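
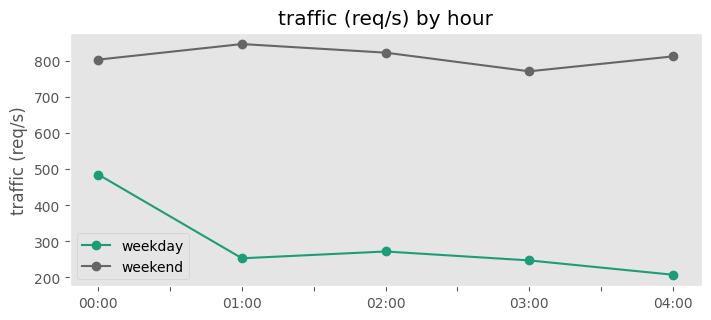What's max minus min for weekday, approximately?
Max 00:00 ≈ 500, min 04:00 ≈ 200; range ≈ 300.

≈ 300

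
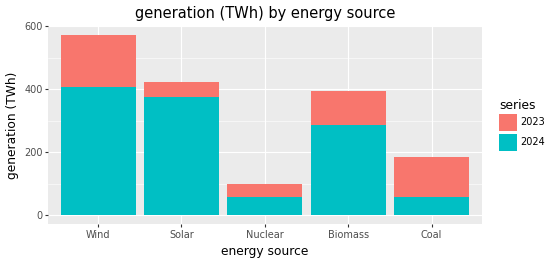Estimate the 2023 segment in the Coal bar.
≈ 150

2023 top ≈ 200, bottom ≈ 50; segment ≈ 150.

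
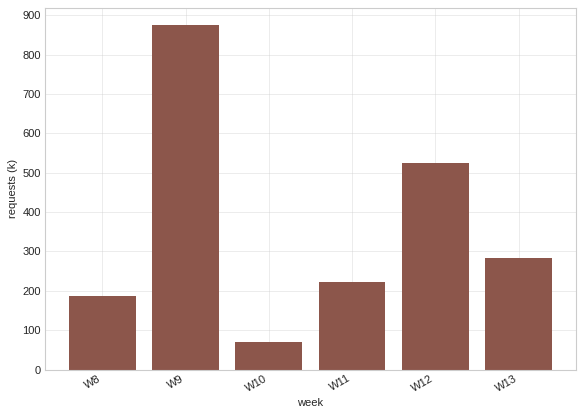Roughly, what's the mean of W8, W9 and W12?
≈ 533

(200 + 900 + 500) / 3 ≈ 533.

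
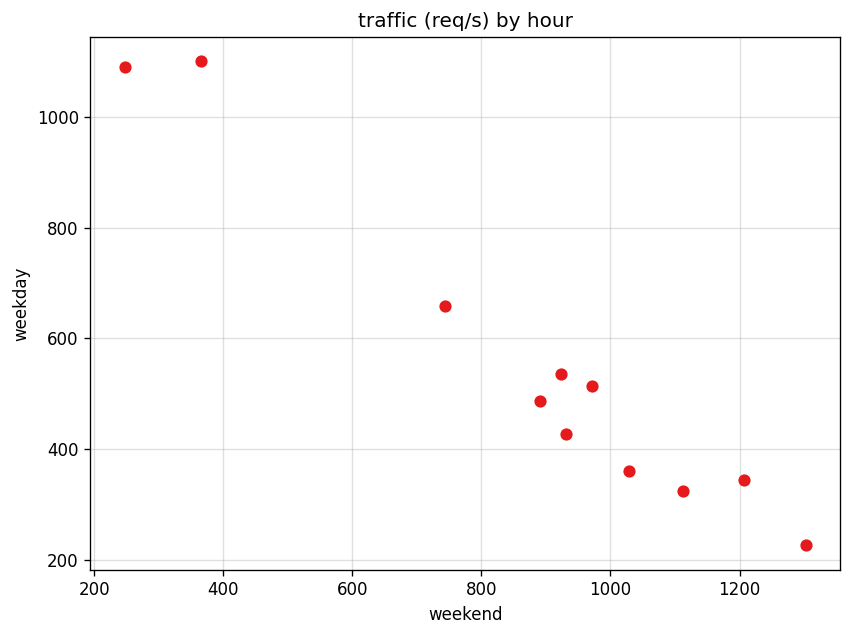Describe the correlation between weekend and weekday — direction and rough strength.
negative, strong

Points are negatively correlated; strong (|r| ≈ 1.0).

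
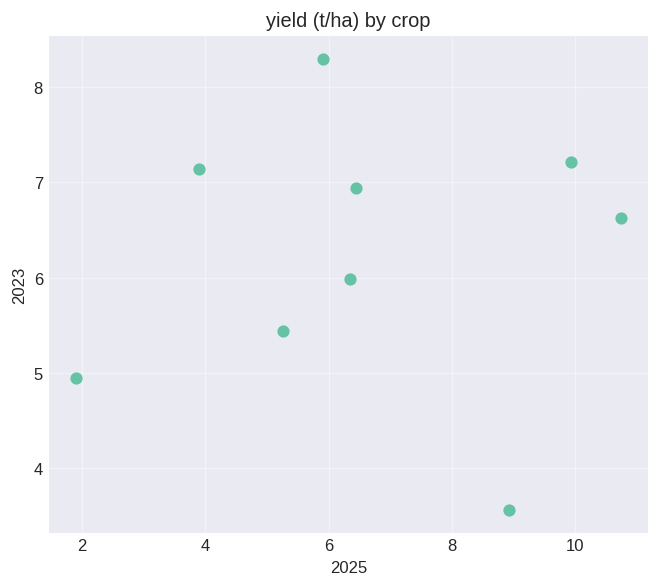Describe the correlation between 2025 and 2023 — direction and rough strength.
no clear correlation

Points are roughly uncorrelated; weak (|r| ≈ 0.1).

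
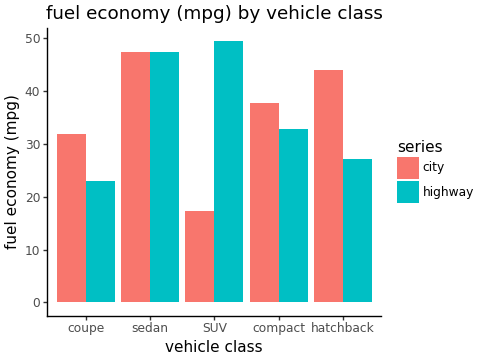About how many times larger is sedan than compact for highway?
≈ 1.29×

sedan ≈ 45, compact ≈ 35; 45/35 ≈ 1.29.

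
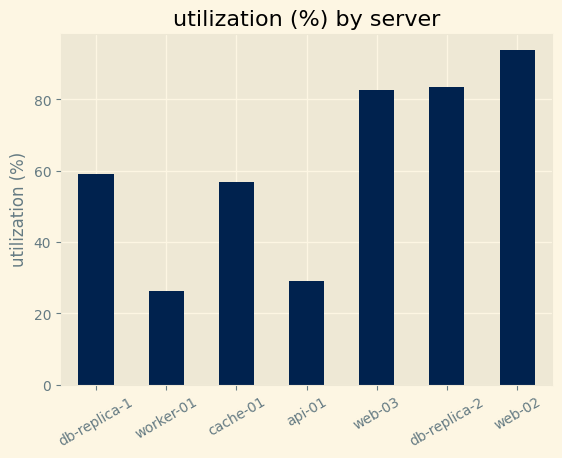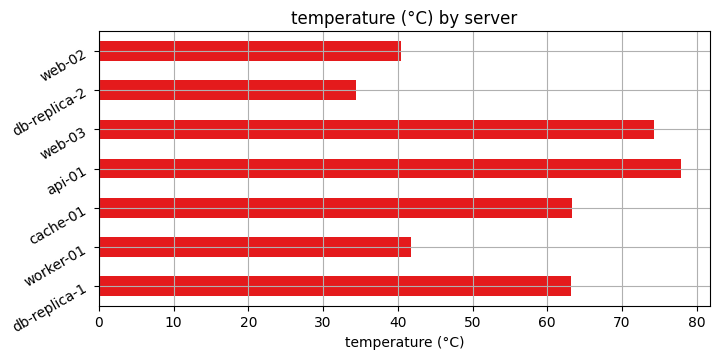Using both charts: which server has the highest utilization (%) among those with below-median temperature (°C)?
Chart 2 median temperature (°C) ≈ 60; below-median servers: worker-01, db-replica-2, web-02. Among those, web-02 has the highest utilization (%) (≈ 90).

web-02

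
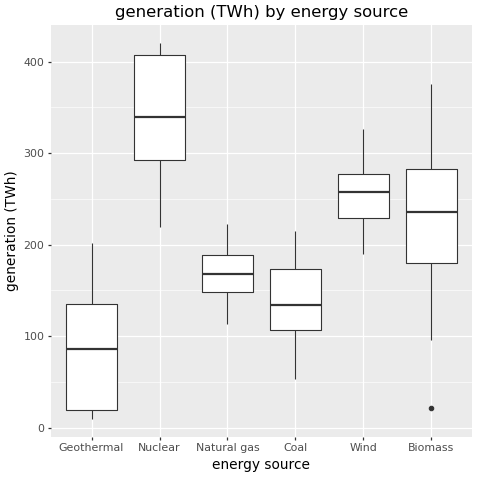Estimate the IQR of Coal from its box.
Q3 ≈ 175, Q1 ≈ 100; IQR ≈ 75.

≈ 75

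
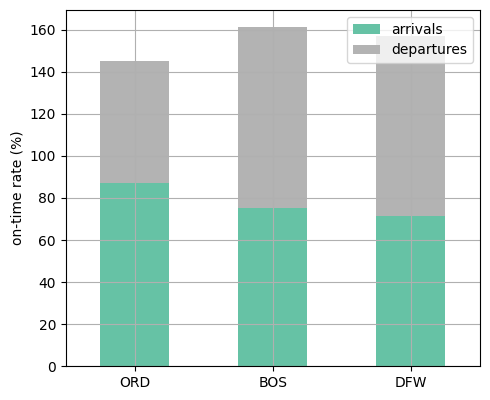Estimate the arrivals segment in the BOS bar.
≈ 80

arrivals top ≈ 80, bottom ≈ 0; segment ≈ 80.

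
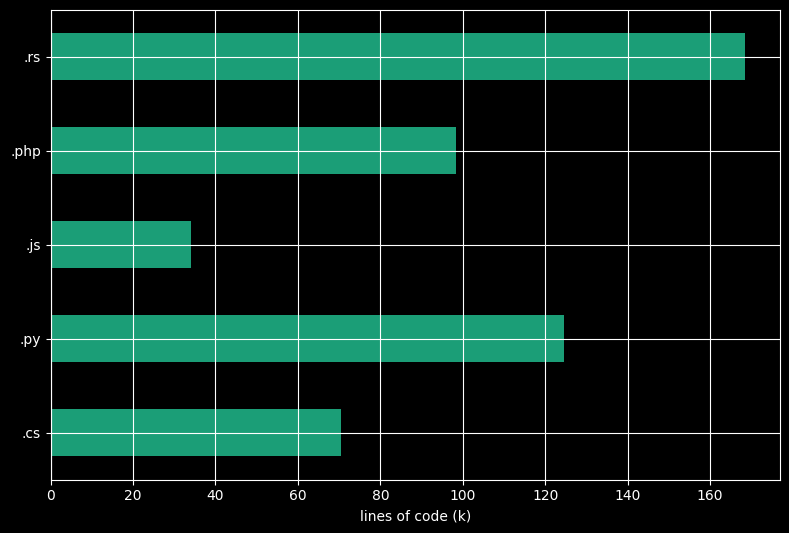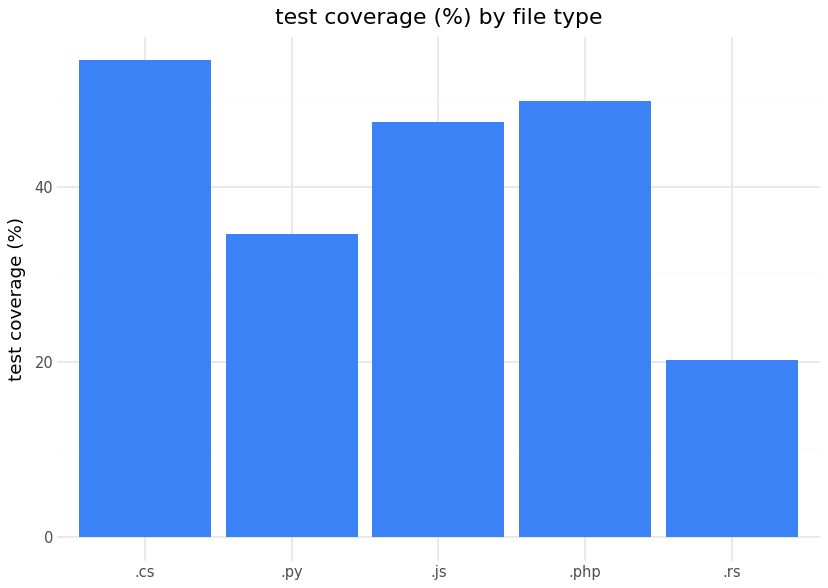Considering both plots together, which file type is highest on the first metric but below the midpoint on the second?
.rs

Chart 2 median test coverage (%) ≈ 45; below-median file types: .py, .rs. Among those, .rs has the highest lines of code (k) (≈ 160).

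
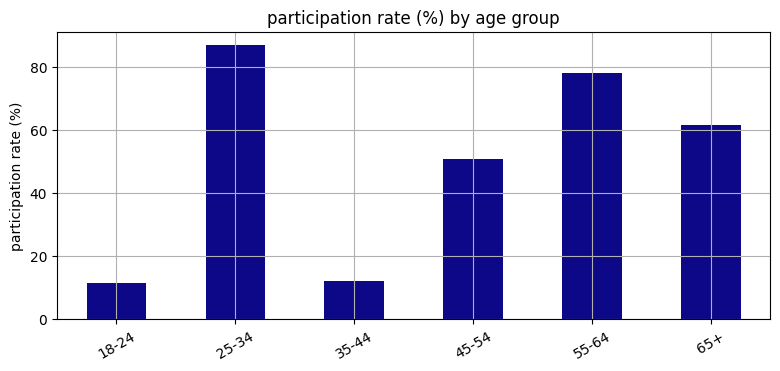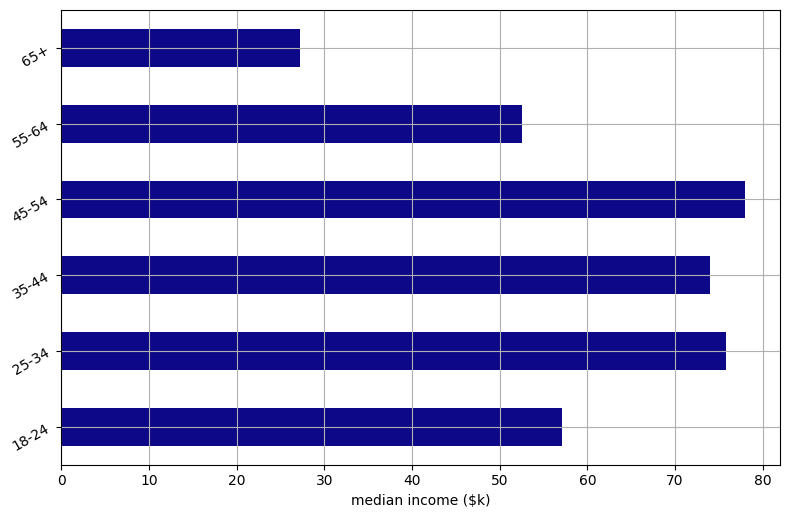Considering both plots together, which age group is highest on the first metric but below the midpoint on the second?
55-64

Chart 2 median median income ($k) ≈ 70; below-median age groups: 18-24, 55-64, 65+. Among those, 55-64 has the highest participation rate (%) (≈ 80).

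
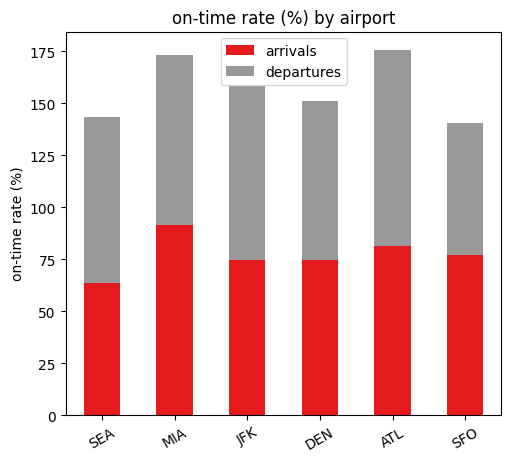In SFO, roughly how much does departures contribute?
departures top ≈ 140, bottom ≈ 80; segment ≈ 60.

≈ 60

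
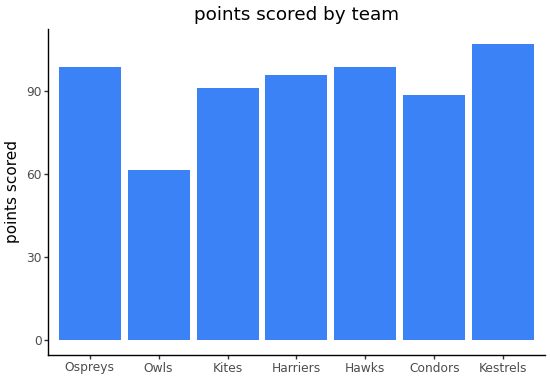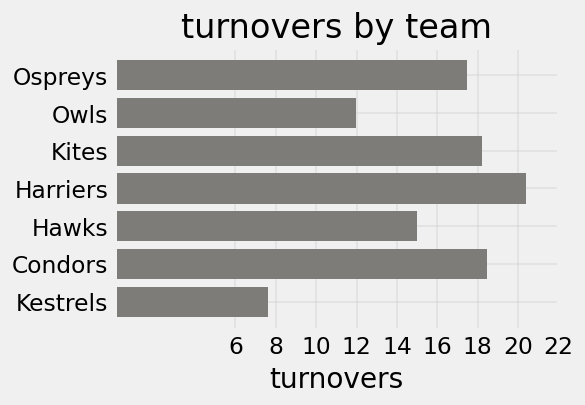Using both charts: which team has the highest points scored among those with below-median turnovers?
Kestrels

Chart 2 median turnovers ≈ 18; below-median teams: Owls, Hawks, Kestrels. Among those, Kestrels has the highest points scored (≈ 110).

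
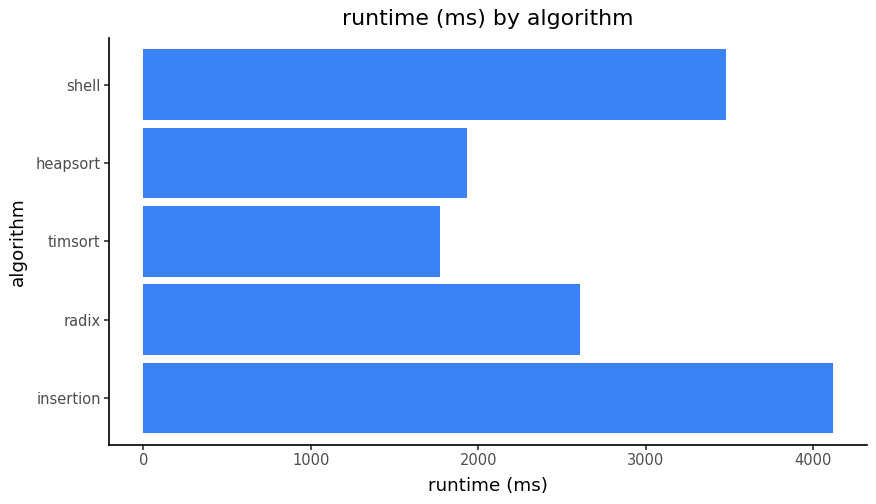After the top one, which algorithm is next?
shell

Top 3: insertion ≈ 4000, shell ≈ 3500, radix ≈ 2500.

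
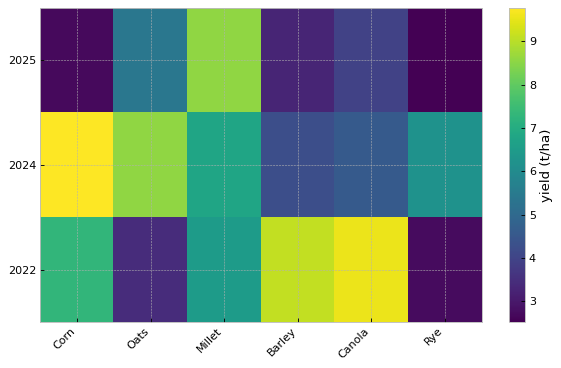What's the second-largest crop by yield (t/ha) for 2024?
Top 3 for 2024: Corn ≈ 10, Oats ≈ 9, Millet ≈ 7.

Oats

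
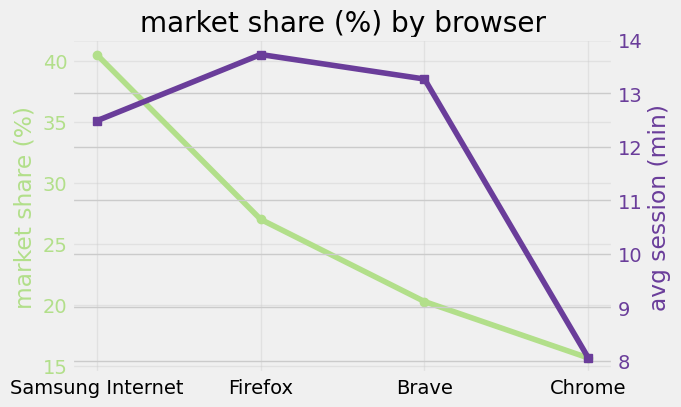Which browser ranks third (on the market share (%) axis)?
Brave

Top 4 (on the market share (%) axis): Samsung Internet ≈ 40, Firefox ≈ 25, Brave ≈ 20, Chrome ≈ 15.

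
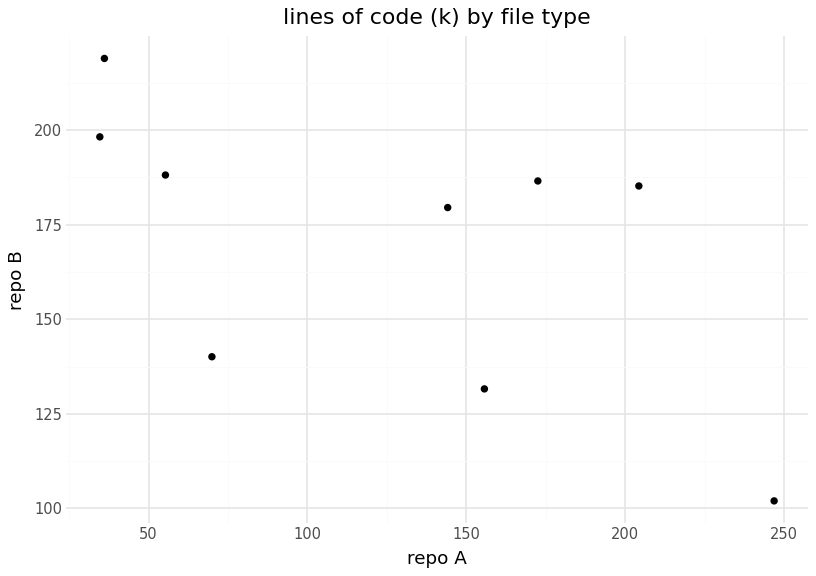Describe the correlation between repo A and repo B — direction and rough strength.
negative, moderate

Points are negatively correlated; moderate (|r| ≈ 0.6).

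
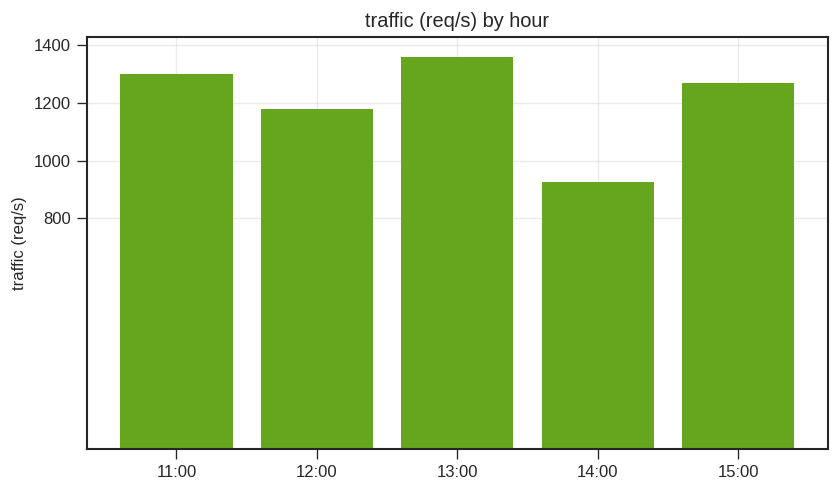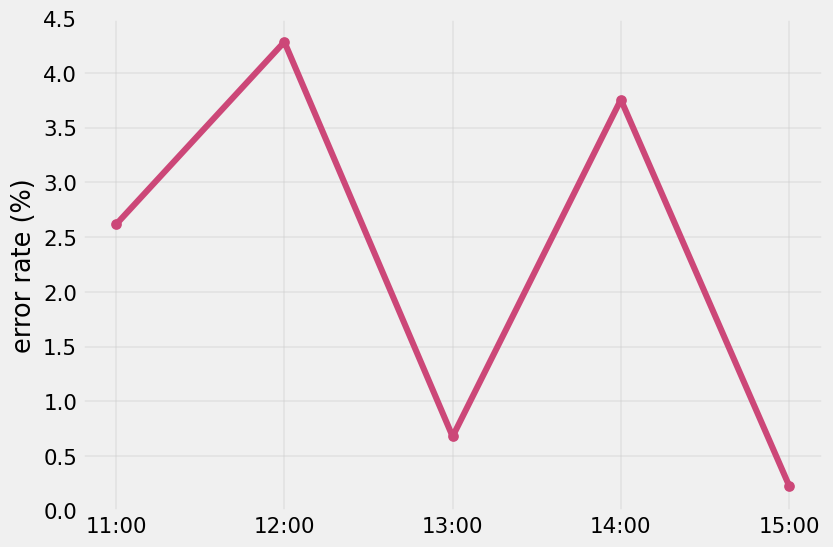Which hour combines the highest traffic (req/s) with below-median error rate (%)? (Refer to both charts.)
Chart 2 median error rate (%) ≈ 2.5; below-median hours: 13:00, 15:00. Among those, 13:00 has the highest traffic (req/s) (≈ 1400).

13:00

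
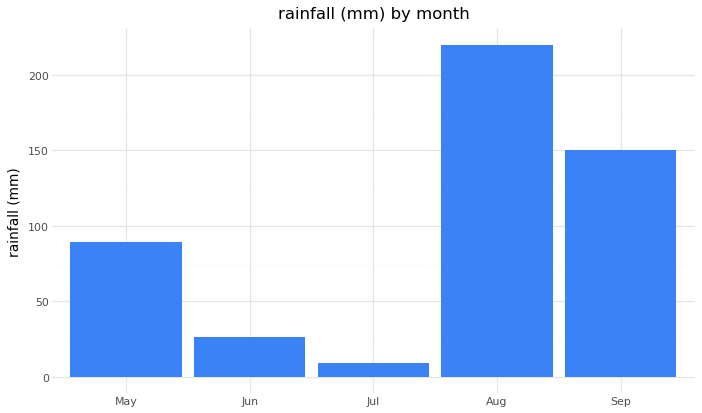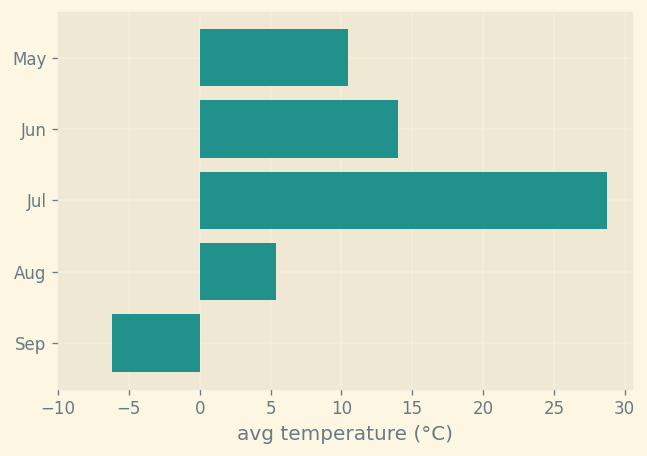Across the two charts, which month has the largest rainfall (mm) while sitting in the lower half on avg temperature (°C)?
Aug

Chart 2 median avg temperature (°C) ≈ 10; below-median months: Aug, Sep. Among those, Aug has the highest rainfall (mm) (≈ 225).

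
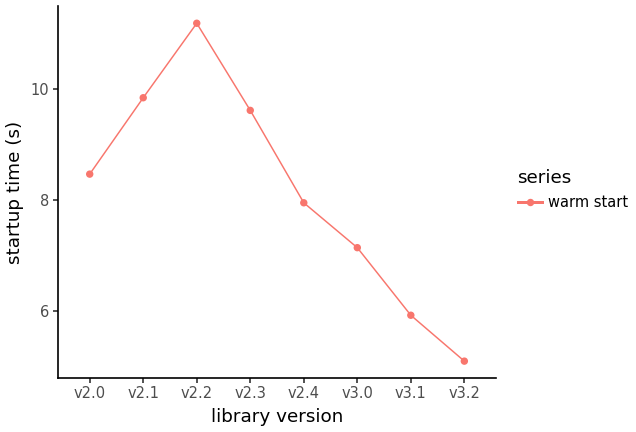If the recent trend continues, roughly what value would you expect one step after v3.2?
Last three: 7, 6, 5 → slope ≈ -1/step → next ≈ 4.

≈ 4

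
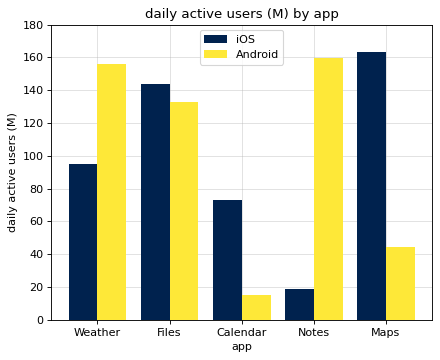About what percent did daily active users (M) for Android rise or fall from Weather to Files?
Weather ≈ 160, Files ≈ 140; (140 − 160) / 160 ≈ -12.5%.

≈ -12.5%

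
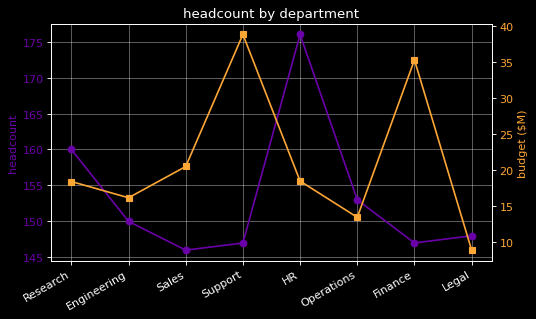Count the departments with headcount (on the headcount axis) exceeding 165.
1

Above 165: HR.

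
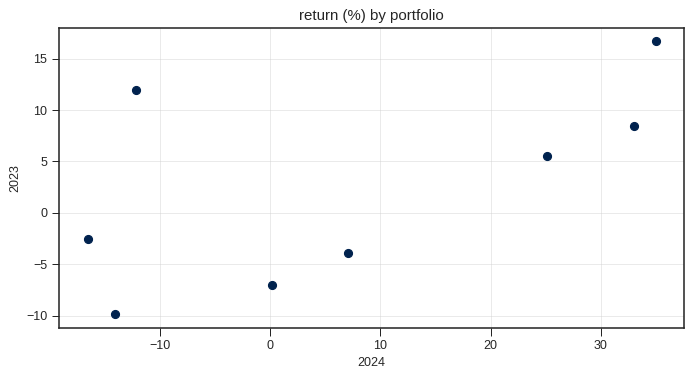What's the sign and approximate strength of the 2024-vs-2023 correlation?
Points are positively correlated; moderate (|r| ≈ 0.6).

positive, moderate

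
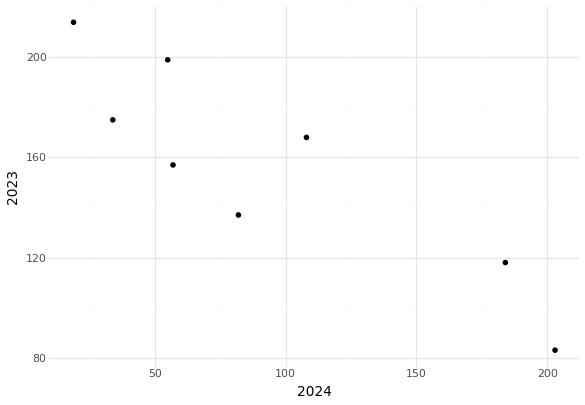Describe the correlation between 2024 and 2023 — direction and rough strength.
negative, strong

Points are negatively correlated; strong (|r| ≈ 0.9).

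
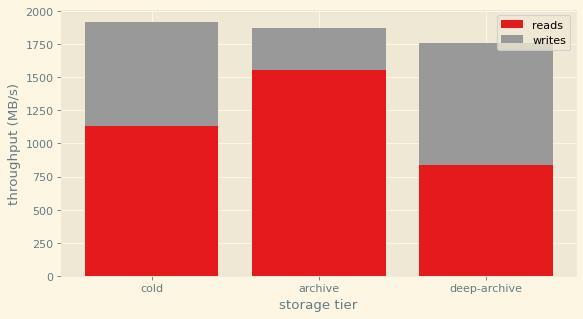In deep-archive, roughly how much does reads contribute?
reads top ≈ 800, bottom ≈ 0; segment ≈ 800.

≈ 800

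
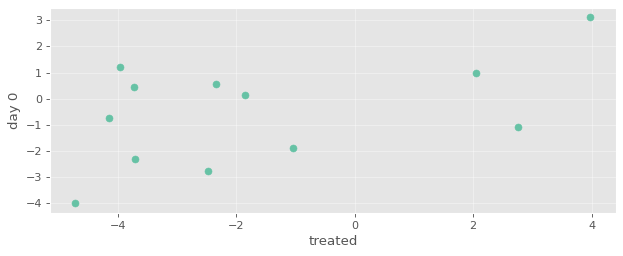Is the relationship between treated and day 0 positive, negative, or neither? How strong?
Points are positively correlated; moderate (|r| ≈ 0.5).

positive, moderate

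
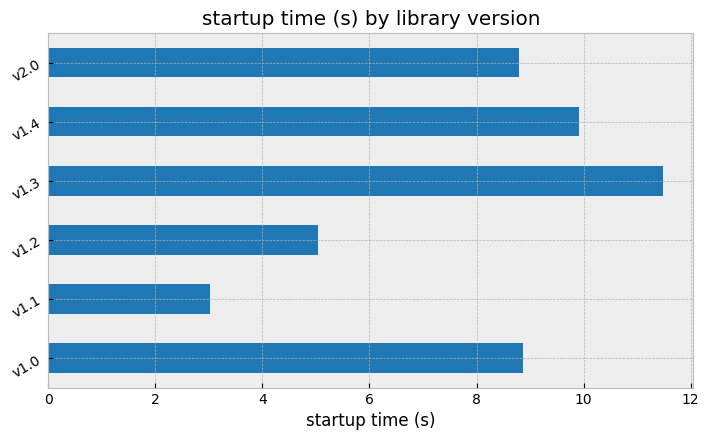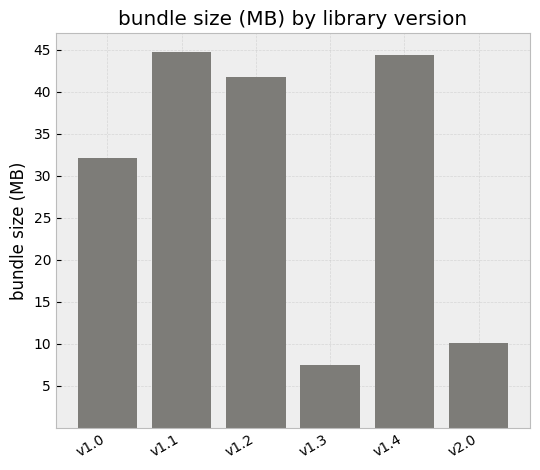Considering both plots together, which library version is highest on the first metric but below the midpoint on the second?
v1.3

Chart 2 median bundle size (MB) ≈ 35; below-median library versions: v1.0, v1.3, v2.0. Among those, v1.3 has the highest startup time (s) (≈ 12).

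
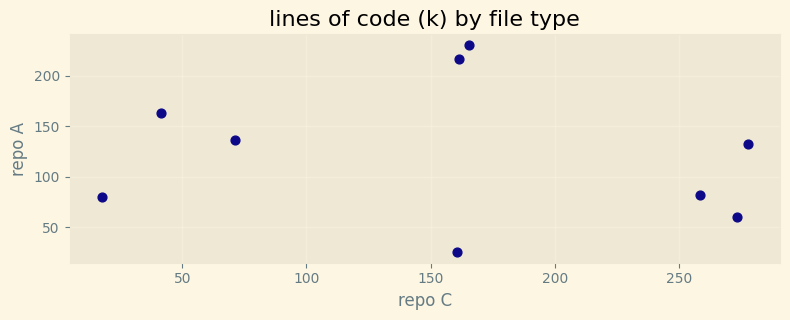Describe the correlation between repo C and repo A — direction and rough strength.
no clear correlation

Points are roughly uncorrelated; weak (|r| ≈ 0.2).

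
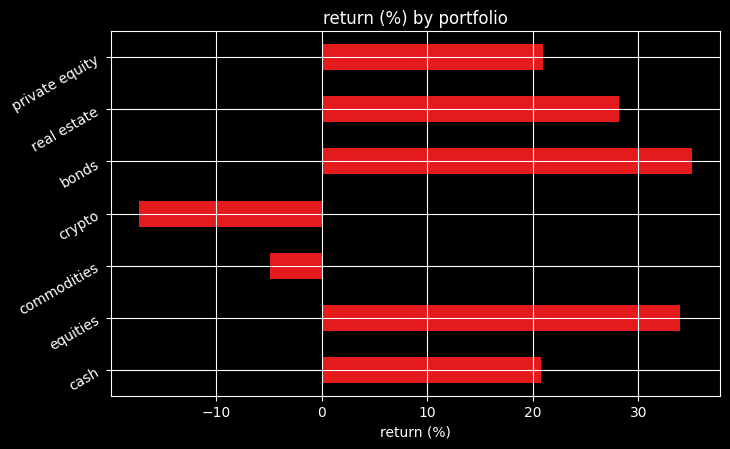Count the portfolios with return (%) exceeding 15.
Above 15: cash, equities, bonds, real estate, private equity.

5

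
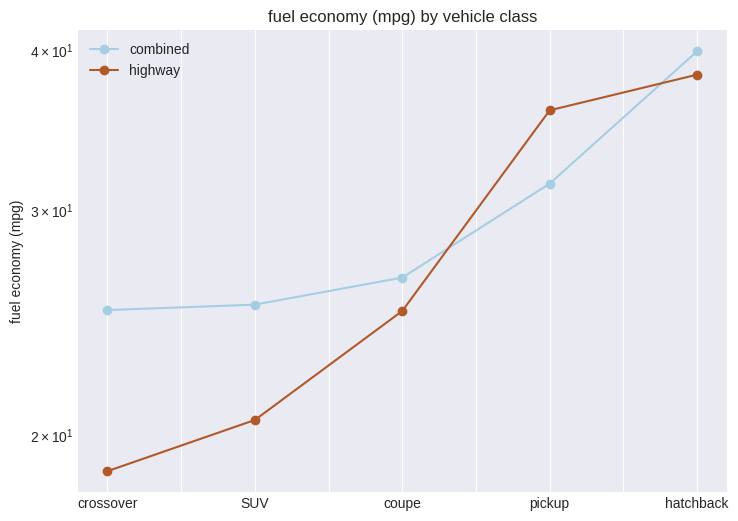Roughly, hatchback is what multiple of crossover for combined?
hatchback ≈ 40, crossover ≈ 26; 40/26 ≈ 1.54.

≈ 1.54×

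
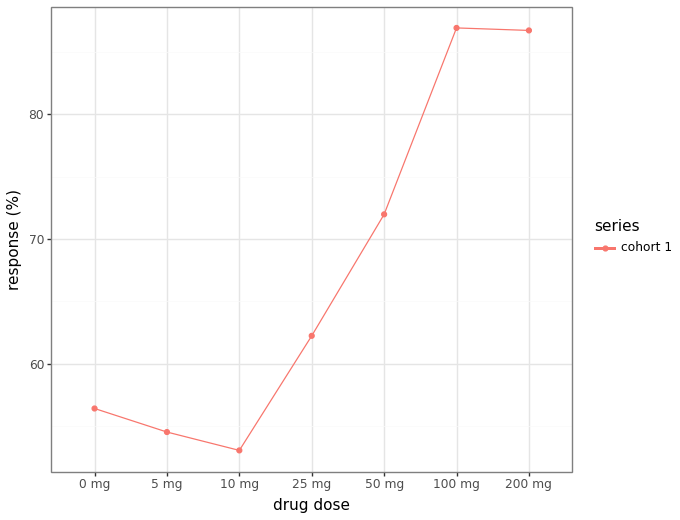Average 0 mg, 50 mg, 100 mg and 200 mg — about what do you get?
(55 + 70 + 85 + 85) / 4 ≈ 74.

≈ 74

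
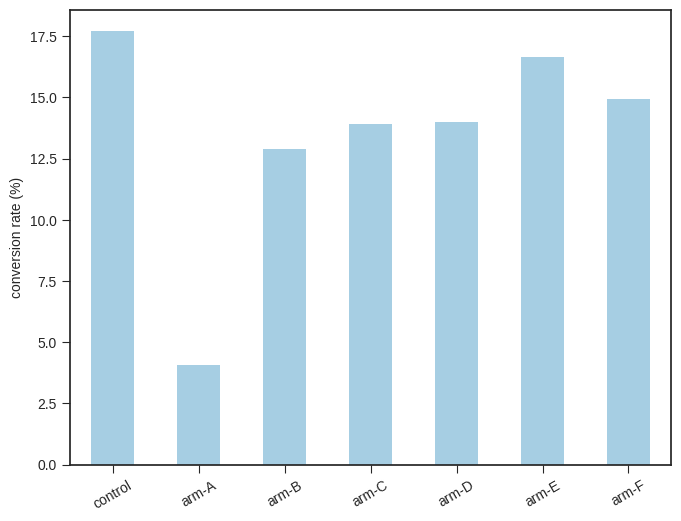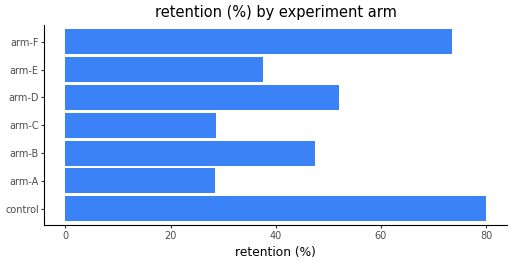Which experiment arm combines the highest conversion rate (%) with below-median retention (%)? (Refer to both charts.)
Chart 2 median retention (%) ≈ 50; below-median experiment arms: arm-A, arm-C, arm-E. Among those, arm-E has the highest conversion rate (%) (≈ 16).

arm-E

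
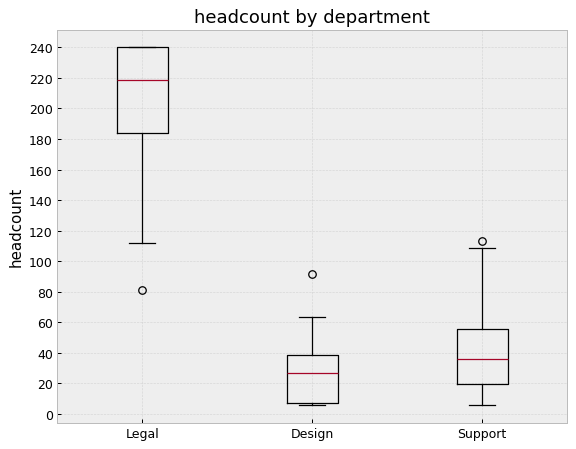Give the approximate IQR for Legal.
≈ 60

Q3 ≈ 240, Q1 ≈ 180; IQR ≈ 60.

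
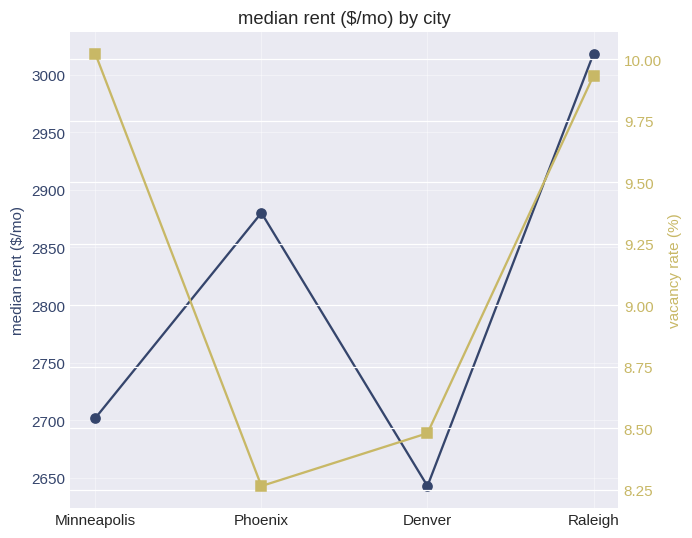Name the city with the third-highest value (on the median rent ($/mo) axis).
Top 4 (on the median rent ($/mo) axis): Raleigh ≈ 3000, Phoenix ≈ 2900, Minneapolis ≈ 2700, Denver ≈ 2650.

Minneapolis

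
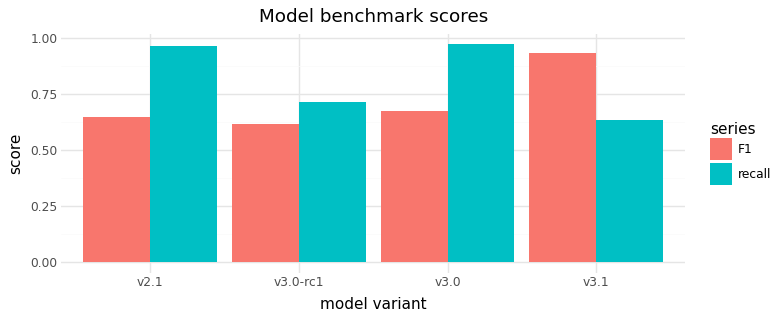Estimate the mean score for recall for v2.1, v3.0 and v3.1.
≈ 0.87

(1.0 + 1.0 + 0.6) / 3 ≈ 0.87.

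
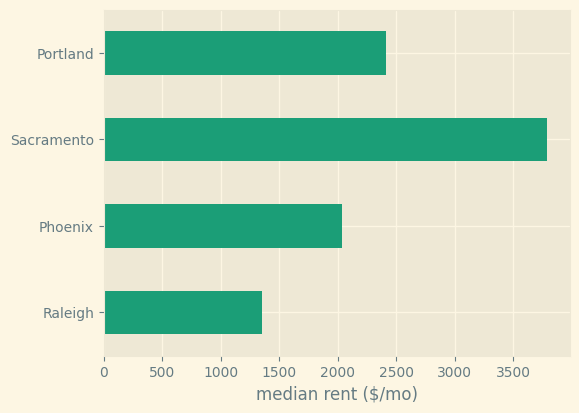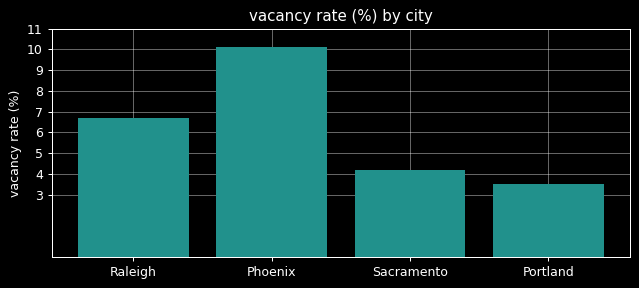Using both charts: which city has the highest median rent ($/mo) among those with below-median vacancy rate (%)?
Chart 2 median vacancy rate (%) ≈ 5; below-median cities: Sacramento, Portland. Among those, Sacramento has the highest median rent ($/mo) (≈ 4000).

Sacramento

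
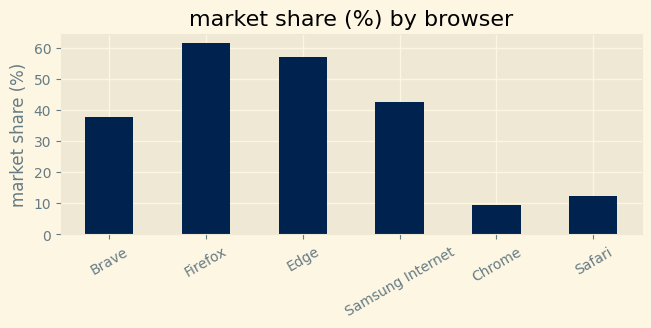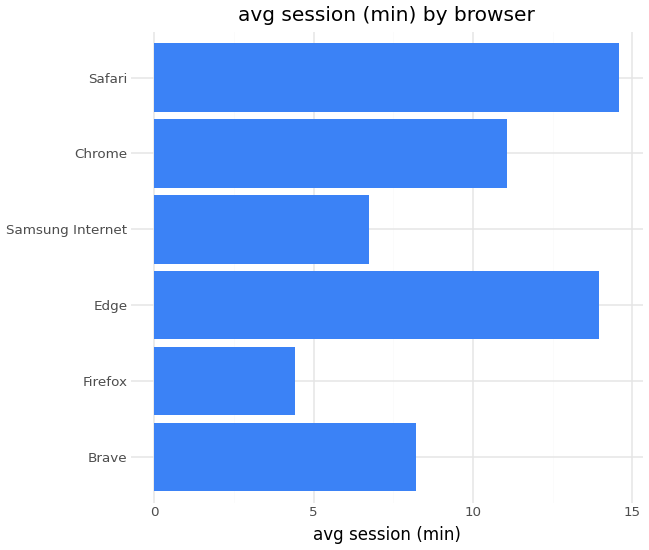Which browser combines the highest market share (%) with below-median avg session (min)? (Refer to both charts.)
Chart 2 median avg session (min) ≈ 10; below-median browsers: Brave, Firefox, Samsung Internet. Among those, Firefox has the highest market share (%) (≈ 60).

Firefox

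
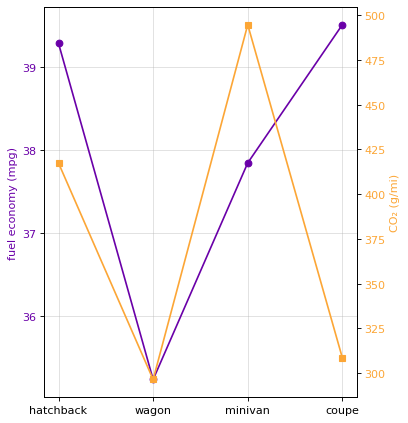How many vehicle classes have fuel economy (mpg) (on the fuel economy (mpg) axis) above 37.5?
3

Above 37.5: hatchback, minivan, coupe.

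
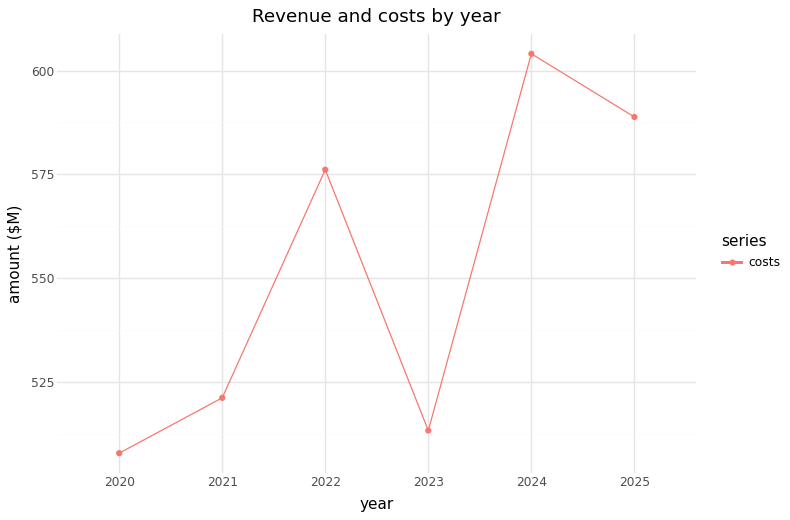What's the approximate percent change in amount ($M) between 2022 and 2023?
2022 ≈ 580, 2023 ≈ 510; (510 − 580) / 580 ≈ -12.1%.

≈ -12.1%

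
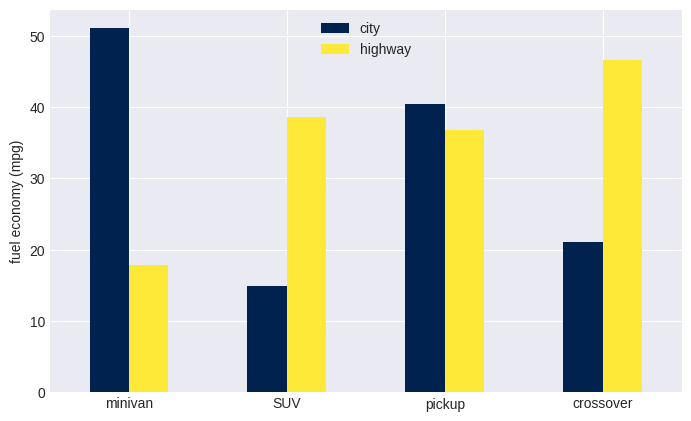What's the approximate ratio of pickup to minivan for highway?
pickup ≈ 35, minivan ≈ 20; 35/20 ≈ 1.75.

≈ 1.75×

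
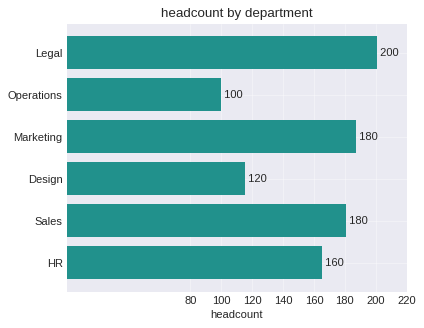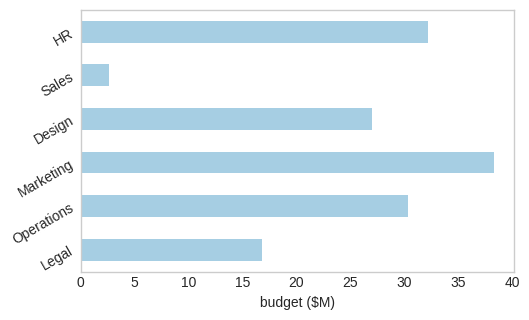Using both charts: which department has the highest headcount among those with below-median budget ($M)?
Chart 2 median budget ($M) ≈ 30; below-median departments: Legal, Design, Sales. Among those, Legal has the highest headcount (≈ 200).

Legal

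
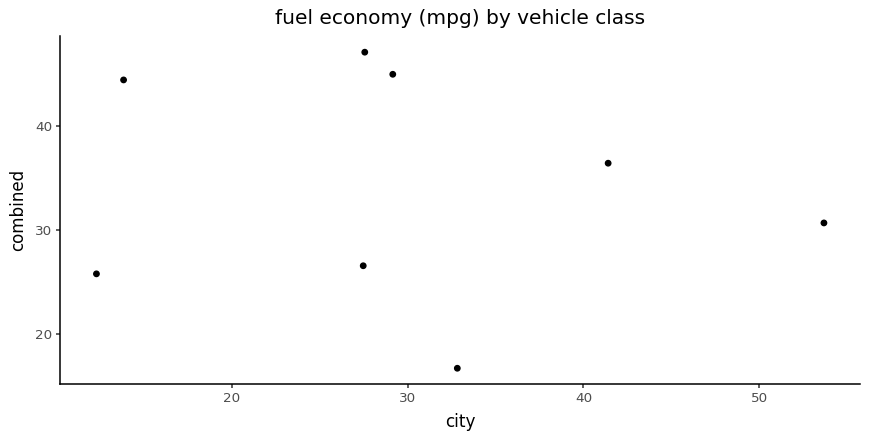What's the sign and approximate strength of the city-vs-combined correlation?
no clear correlation

Points are roughly uncorrelated; weak (|r| ≈ 0.1).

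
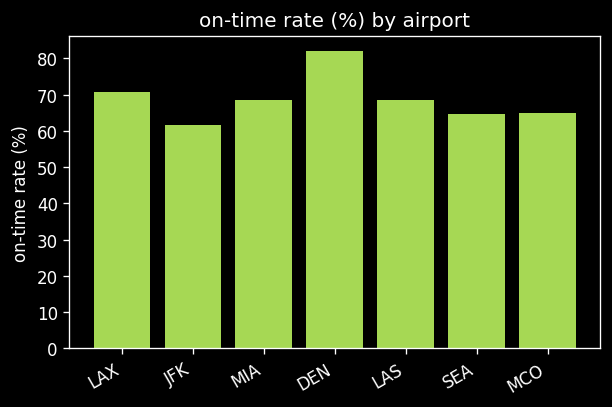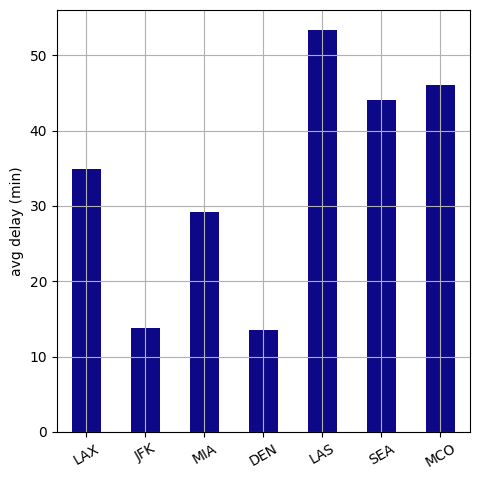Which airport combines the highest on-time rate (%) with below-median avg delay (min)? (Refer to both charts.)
DEN

Chart 2 median avg delay (min) ≈ 35; below-median airports: JFK, MIA, DEN. Among those, DEN has the highest on-time rate (%) (≈ 80).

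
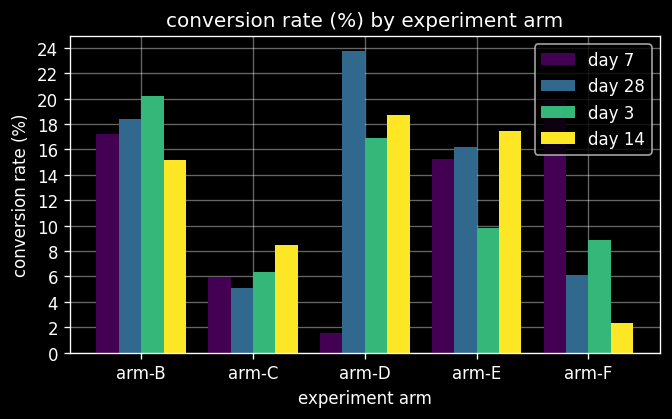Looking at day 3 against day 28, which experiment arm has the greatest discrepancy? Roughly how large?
arm-D, ≈ 8 %

arm-D: day 3 ≈ 16, day 28 ≈ 24 → gap ≈ 8. Next-largest (arm-E) is only ≈ 6.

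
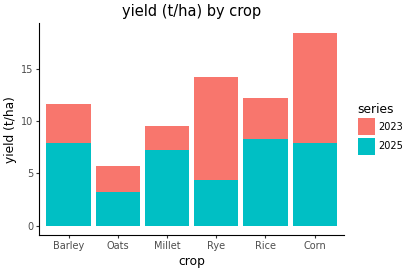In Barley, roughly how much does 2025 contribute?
≈ 8

2025 top ≈ 8, bottom ≈ 0; segment ≈ 8.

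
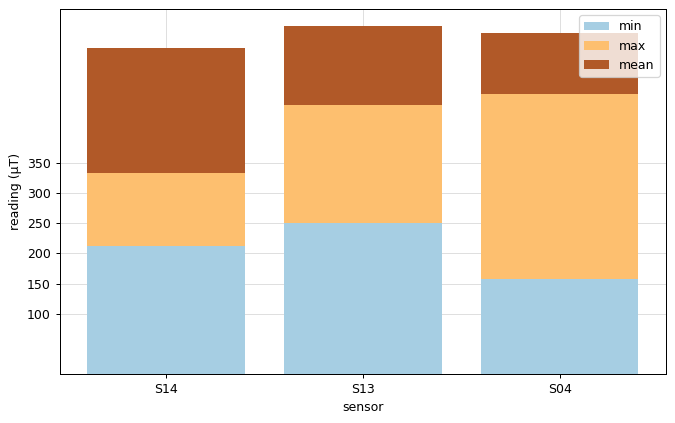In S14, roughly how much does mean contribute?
≈ 200

mean top ≈ 550, bottom ≈ 350; segment ≈ 200.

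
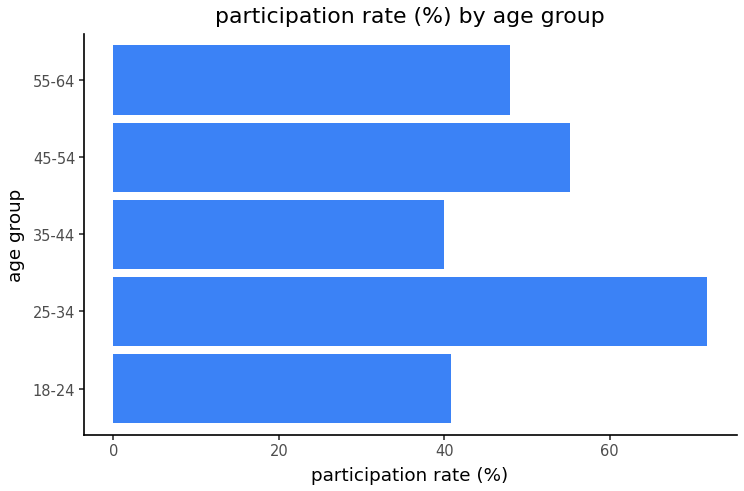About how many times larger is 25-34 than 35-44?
25-34 ≈ 70, 35-44 ≈ 40; 70/40 ≈ 1.75.

≈ 1.75×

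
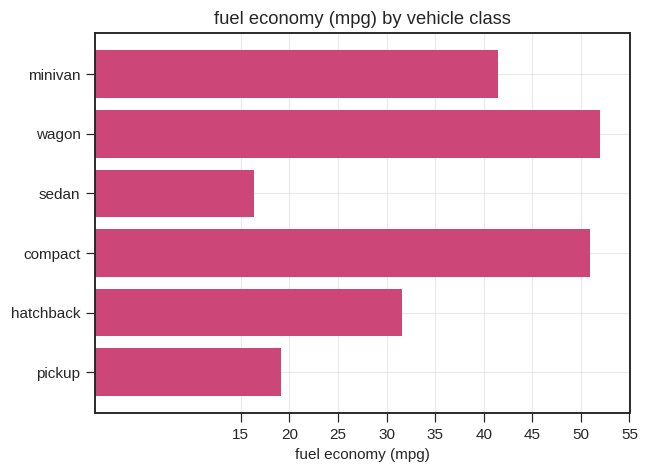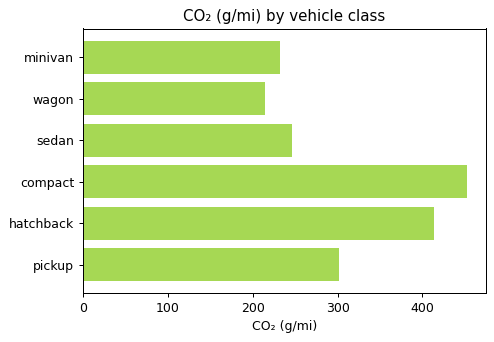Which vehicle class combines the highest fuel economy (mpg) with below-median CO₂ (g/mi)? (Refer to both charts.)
Chart 2 median CO₂ (g/mi) ≈ 250; below-median vehicle classes: minivan, wagon, sedan. Among those, wagon has the highest fuel economy (mpg) (≈ 50).

wagon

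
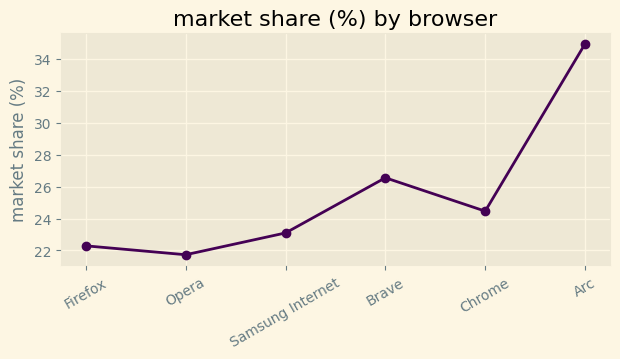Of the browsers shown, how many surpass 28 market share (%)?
Above 28: Arc.

1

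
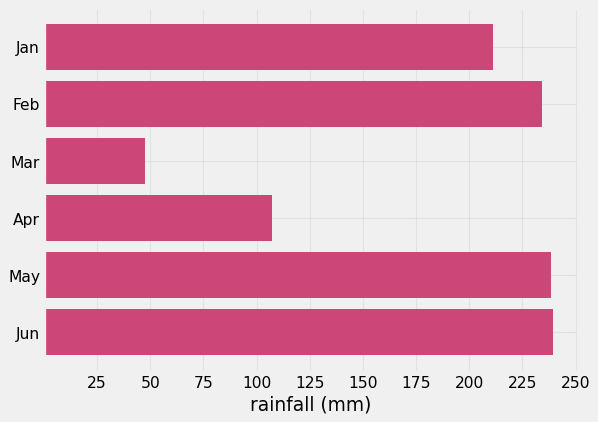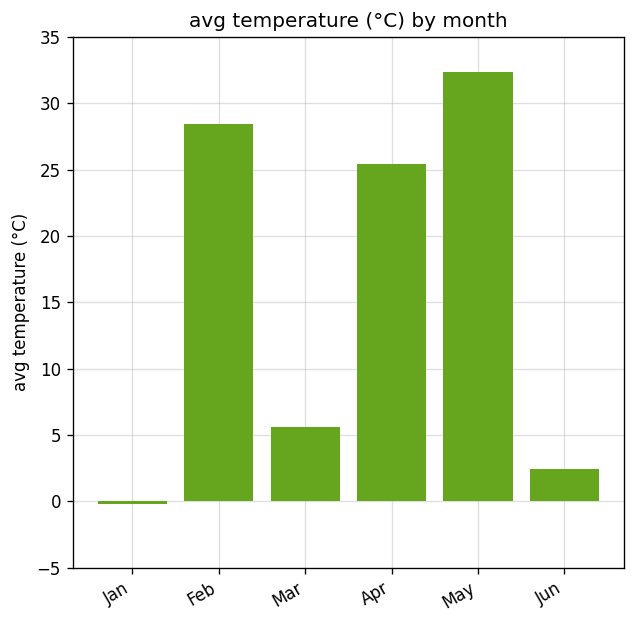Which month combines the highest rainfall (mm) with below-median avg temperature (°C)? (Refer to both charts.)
Jun

Chart 2 median avg temperature (°C) ≈ 15; below-median months: Jan, Mar, Jun. Among those, Jun has the highest rainfall (mm) (≈ 250).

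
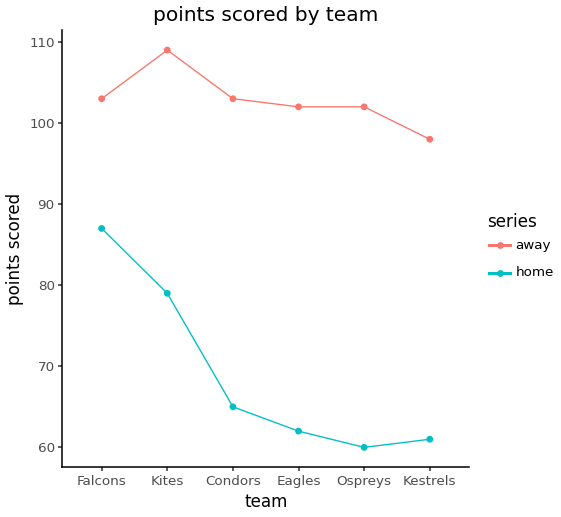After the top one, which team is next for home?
Kites

Top 3 for home: Falcons ≈ 85, Kites ≈ 80, Condors ≈ 65.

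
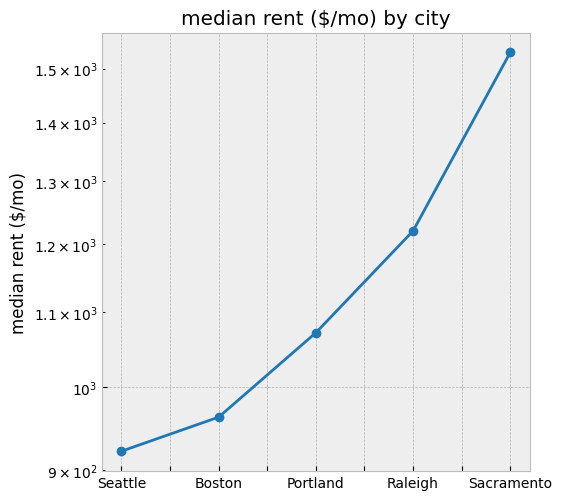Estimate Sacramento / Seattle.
≈ 1.67×

Sacramento ≈ 1500, Seattle ≈ 900; 1500/900 ≈ 1.67.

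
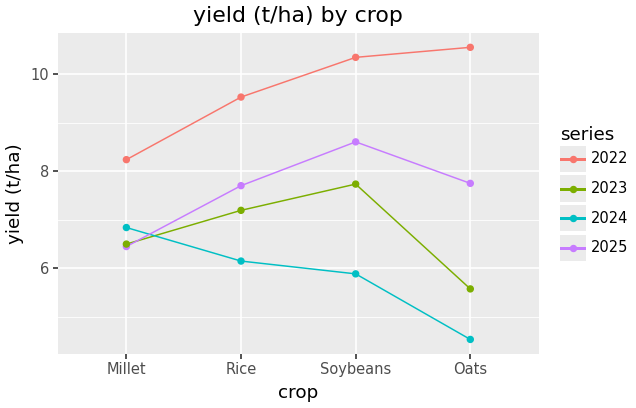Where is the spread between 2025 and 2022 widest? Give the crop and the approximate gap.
Oats: 2025 ≈ 8, 2022 ≈ 11 → gap ≈ 3. Next-largest (Rice) is only ≈ 2.

Oats, ≈ 3 t/ha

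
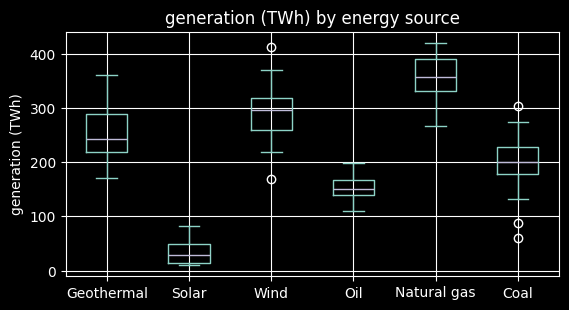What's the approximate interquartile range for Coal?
Q3 ≈ 250, Q1 ≈ 200; IQR ≈ 50.

≈ 50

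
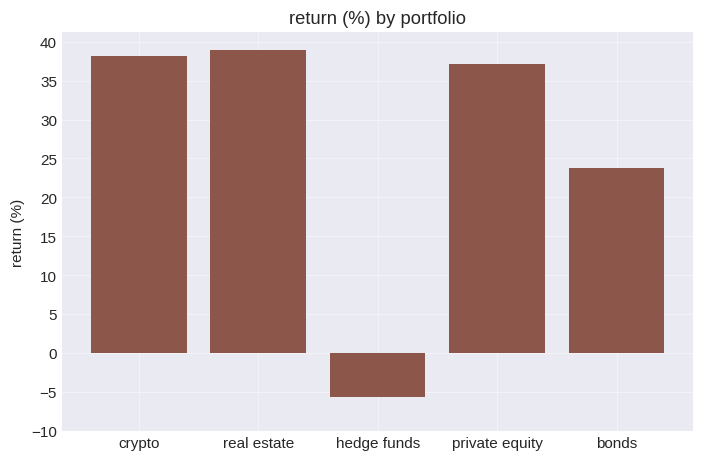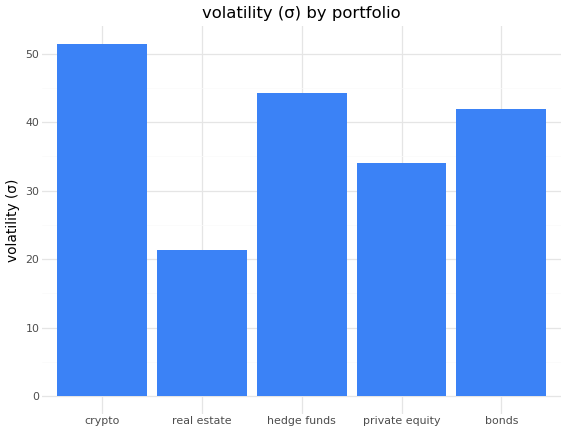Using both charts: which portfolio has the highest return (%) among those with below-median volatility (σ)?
Chart 2 median volatility (σ) ≈ 40; below-median portfolios: real estate, private equity. Among those, real estate has the highest return (%) (≈ 40).

real estate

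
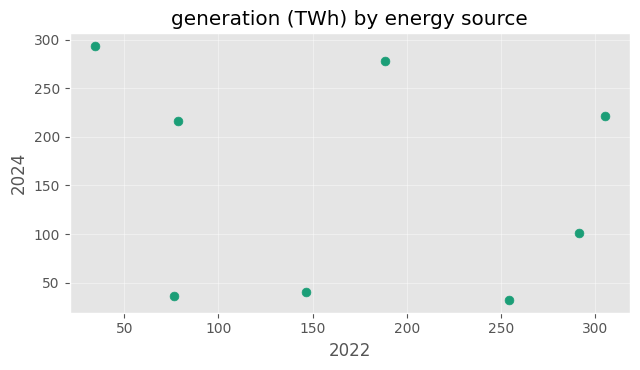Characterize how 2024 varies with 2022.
Points are roughly uncorrelated; weak (|r| ≈ 0.2).

no clear correlation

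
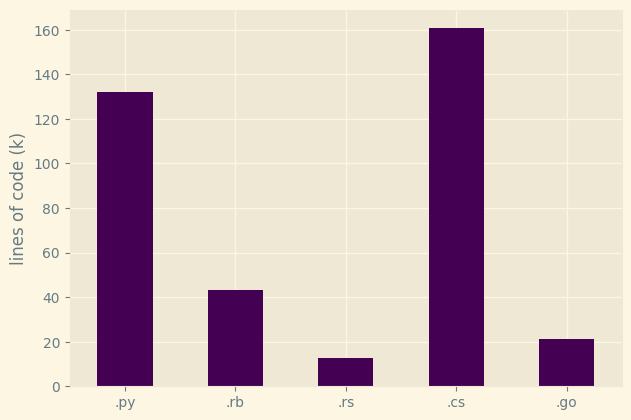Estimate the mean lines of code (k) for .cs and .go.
≈ 90

(160 + 20) / 2 ≈ 90.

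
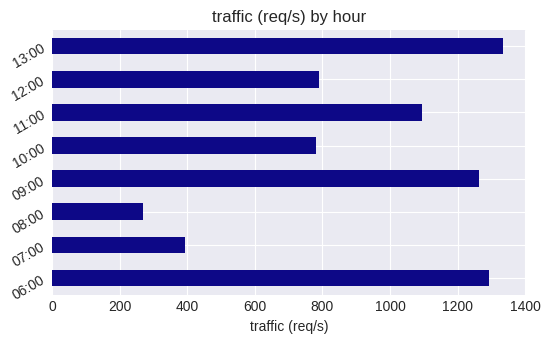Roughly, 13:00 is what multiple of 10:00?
≈ 1.75×

13:00 ≈ 1400, 10:00 ≈ 800; 1400/800 ≈ 1.75.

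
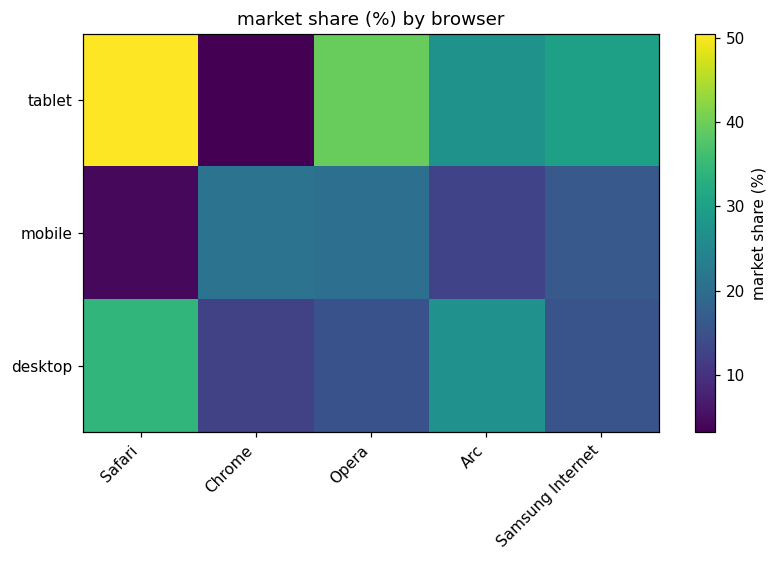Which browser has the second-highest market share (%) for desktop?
Top 3 for desktop: Safari ≈ 35, Arc ≈ 25, Samsung Internet ≈ 15.

Arc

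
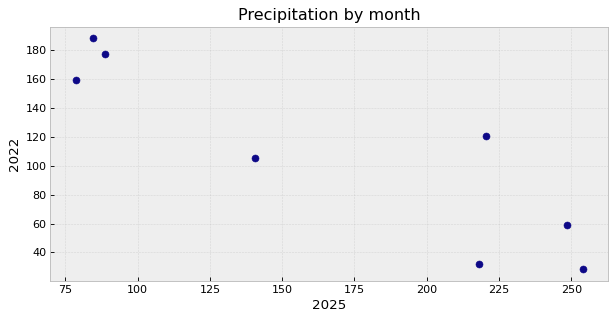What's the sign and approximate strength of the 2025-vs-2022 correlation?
Points are negatively correlated; strong (|r| ≈ 0.9).

negative, strong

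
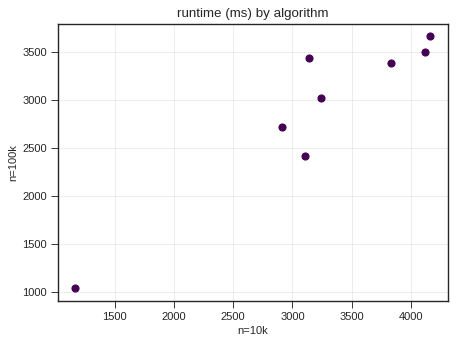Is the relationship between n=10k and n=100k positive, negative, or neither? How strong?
positive, strong

Points are positively correlated; strong (|r| ≈ 0.9).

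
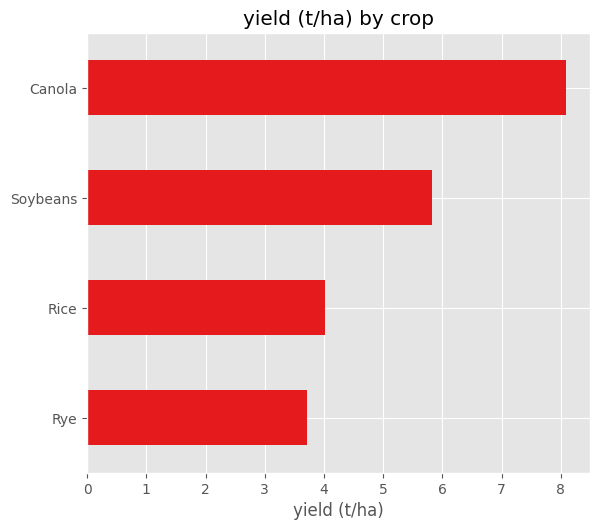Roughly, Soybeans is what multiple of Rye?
≈ 1.5×

Soybeans ≈ 6, Rye ≈ 4; 6/4 ≈ 1.5.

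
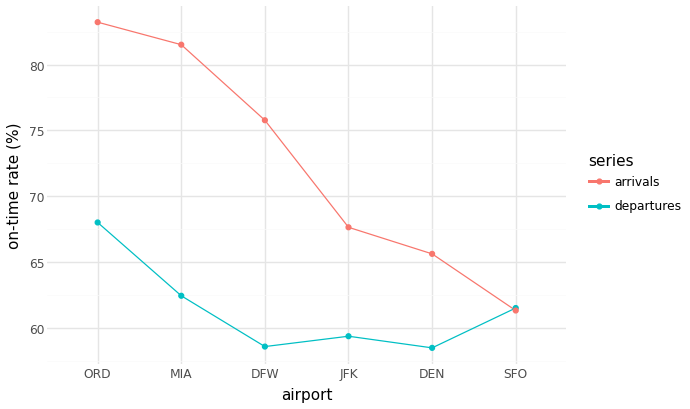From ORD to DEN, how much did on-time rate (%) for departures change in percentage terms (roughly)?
ORD ≈ 70, DEN ≈ 60; (60 − 70) / 70 ≈ -14.3%.

≈ -14.3%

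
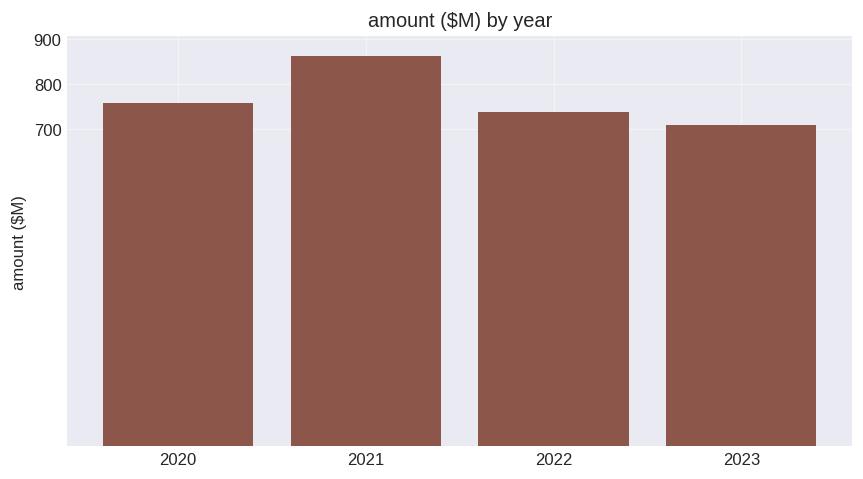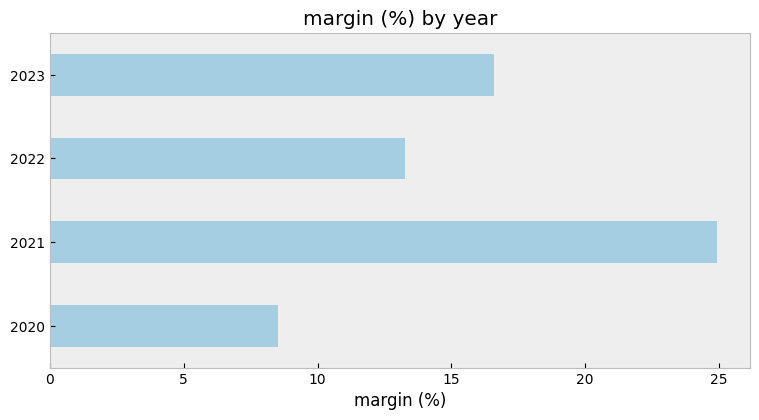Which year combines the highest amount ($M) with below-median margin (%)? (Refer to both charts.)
Chart 2 median margin (%) ≈ 15; below-median years: 2020, 2022. Among those, 2020 has the highest amount ($M) (≈ 800).

2020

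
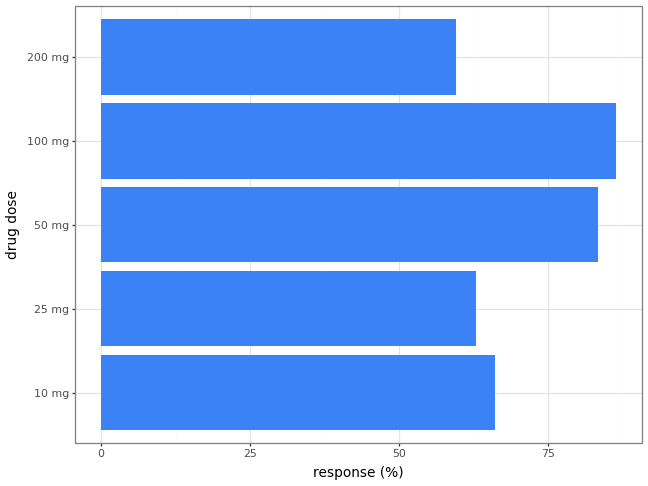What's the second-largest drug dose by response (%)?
Top 3: 100 mg ≈ 90, 50 mg ≈ 80, 10 mg ≈ 70.

50 mg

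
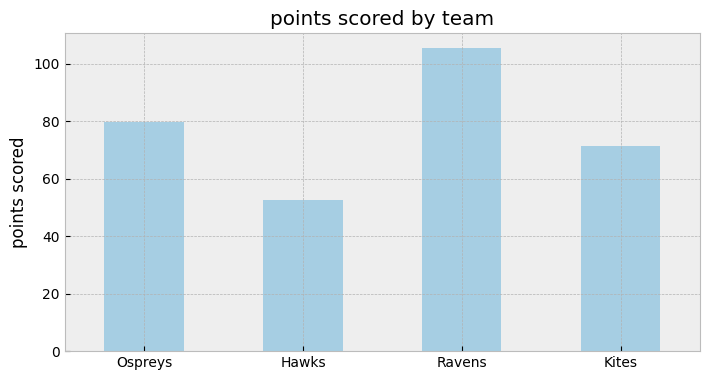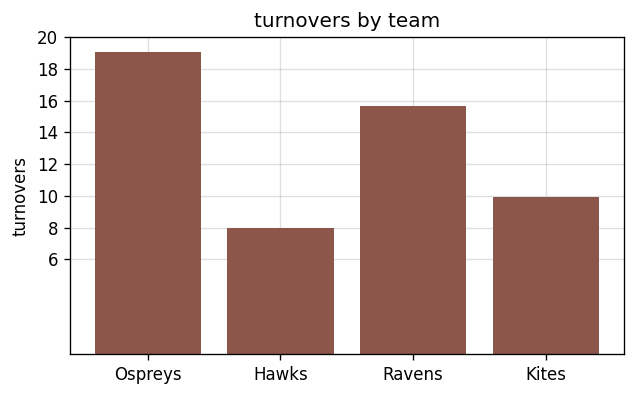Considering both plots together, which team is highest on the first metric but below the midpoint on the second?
Kites

Chart 2 median turnovers ≈ 12; below-median teams: Hawks, Kites. Among those, Kites has the highest points scored (≈ 70).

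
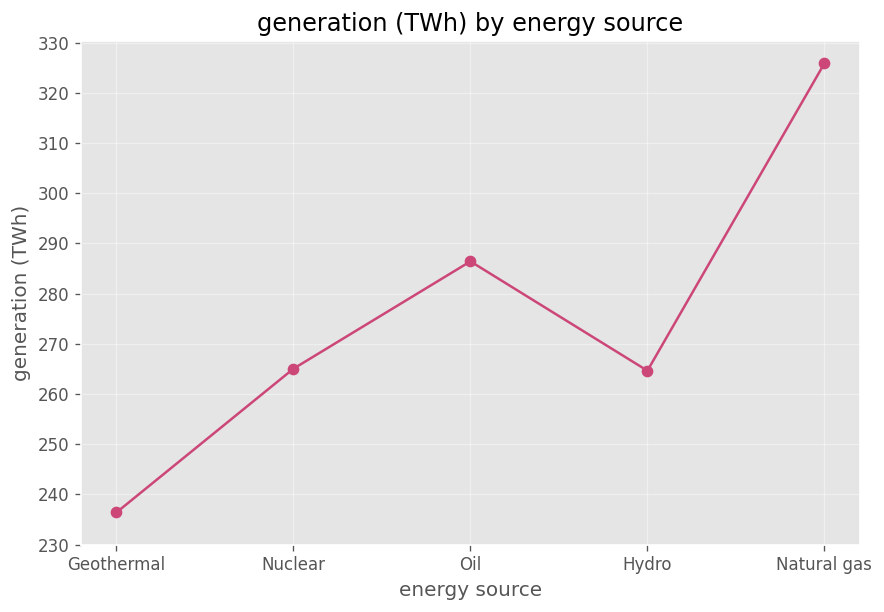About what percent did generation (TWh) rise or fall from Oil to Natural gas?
≈ +13.8%

Oil ≈ 290, Natural gas ≈ 330; (330 − 290) / 290 ≈ +13.8%.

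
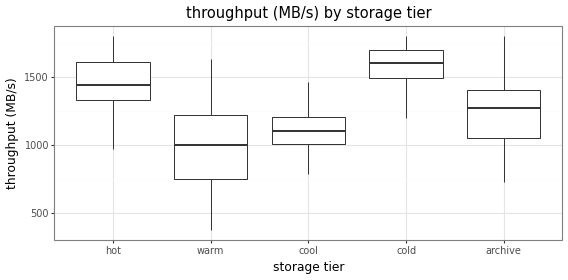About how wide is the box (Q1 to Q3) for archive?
Q3 ≈ 1400, Q1 ≈ 1100; IQR ≈ 300.

≈ 300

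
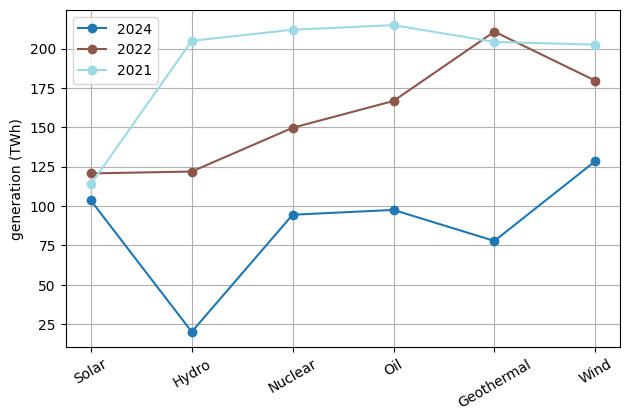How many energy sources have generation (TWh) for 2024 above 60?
Above 60: Solar, Nuclear, Oil, Geothermal, Wind.

5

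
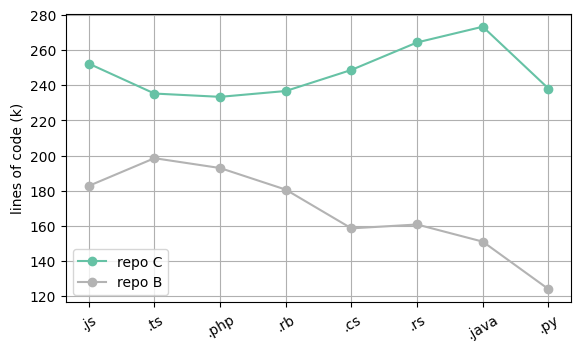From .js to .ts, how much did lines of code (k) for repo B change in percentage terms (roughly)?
.js ≈ 180, .ts ≈ 200; (200 − 180) / 180 ≈ +11.1%.

≈ +11.1%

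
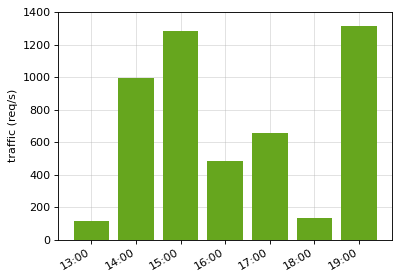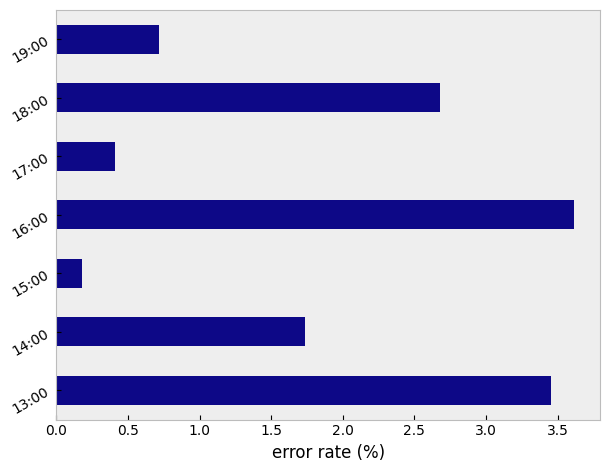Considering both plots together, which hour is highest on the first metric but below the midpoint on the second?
19:00

Chart 2 median error rate (%) ≈ 1.5; below-median hours: 15:00, 17:00, 19:00. Among those, 19:00 has the highest traffic (req/s) (≈ 1400).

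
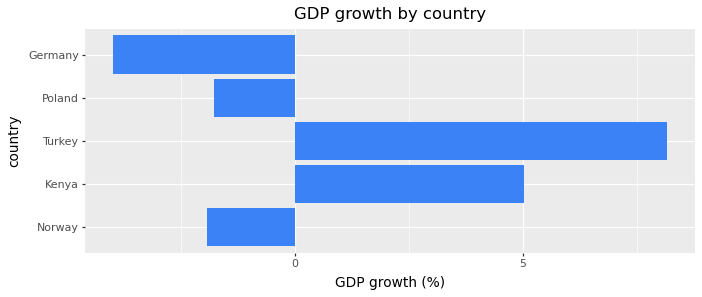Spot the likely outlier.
Turkey ≈ 8; the rest sit between ≈ -4 and ≈ 6.

Turkey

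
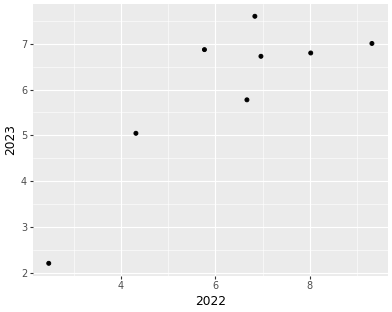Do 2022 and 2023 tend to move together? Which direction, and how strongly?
Points are positively correlated; strong (|r| ≈ 0.8).

positive, strong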